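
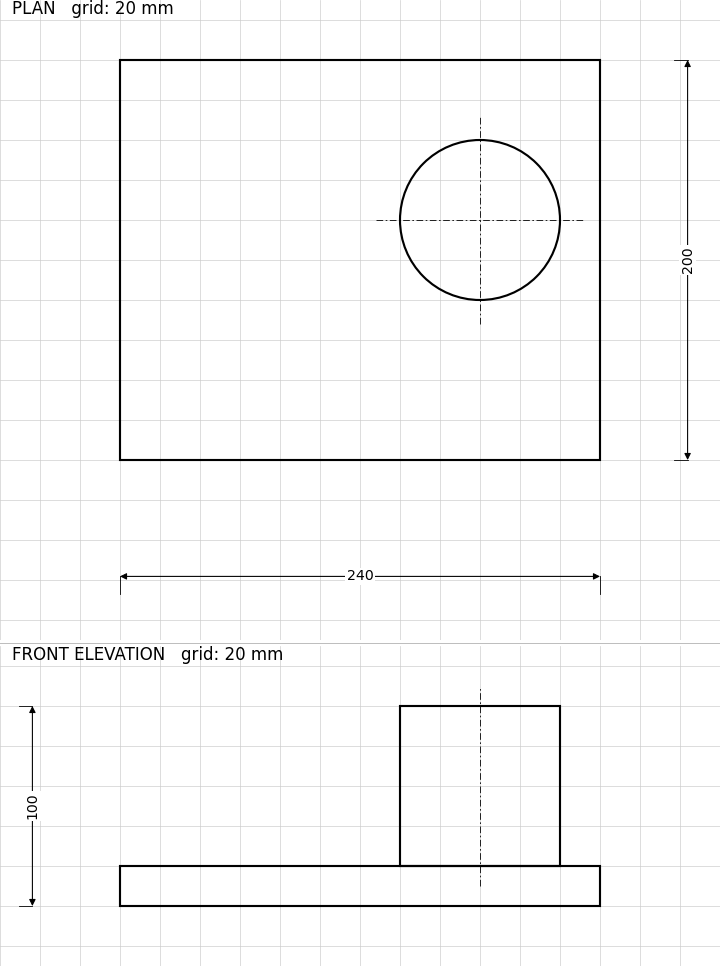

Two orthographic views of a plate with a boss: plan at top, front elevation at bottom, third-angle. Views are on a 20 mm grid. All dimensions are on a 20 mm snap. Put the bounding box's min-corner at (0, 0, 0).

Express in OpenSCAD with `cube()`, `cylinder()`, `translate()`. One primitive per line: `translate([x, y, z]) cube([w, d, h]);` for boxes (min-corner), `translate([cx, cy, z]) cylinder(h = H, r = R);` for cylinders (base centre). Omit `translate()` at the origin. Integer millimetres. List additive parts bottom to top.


cube([240, 200, 20]);
translate([180, 120, 20]) cylinder(h = 80, r = 40);


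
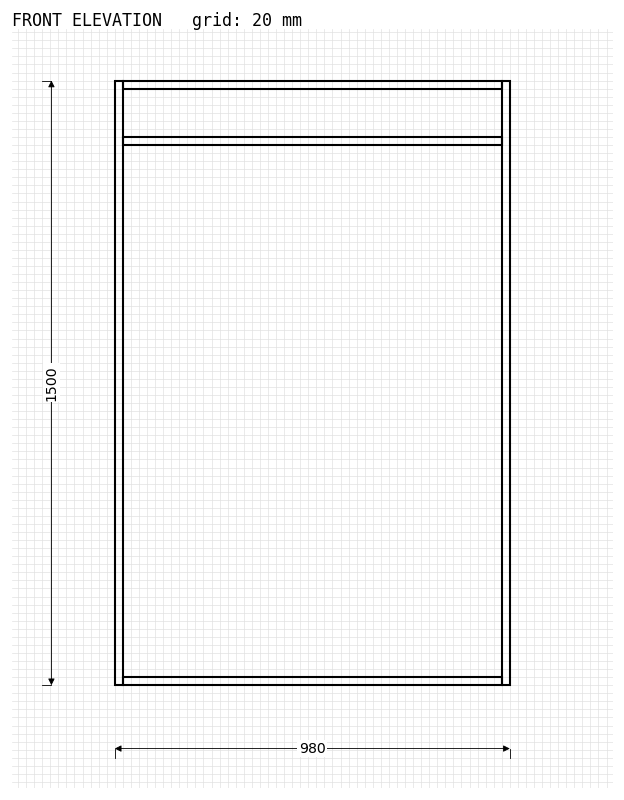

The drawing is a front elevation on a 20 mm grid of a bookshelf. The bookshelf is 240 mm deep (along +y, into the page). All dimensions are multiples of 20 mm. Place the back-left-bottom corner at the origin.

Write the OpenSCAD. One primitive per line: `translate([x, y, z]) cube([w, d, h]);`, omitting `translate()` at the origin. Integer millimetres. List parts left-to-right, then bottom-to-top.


cube([20, 240, 1500]);
translate([20, 0, 0]) cube([940, 240, 20]);
translate([20, 0, 1340]) cube([940, 240, 20]);
translate([20, 0, 1480]) cube([940, 240, 20]);
translate([960, 0, 0]) cube([20, 240, 1500]);


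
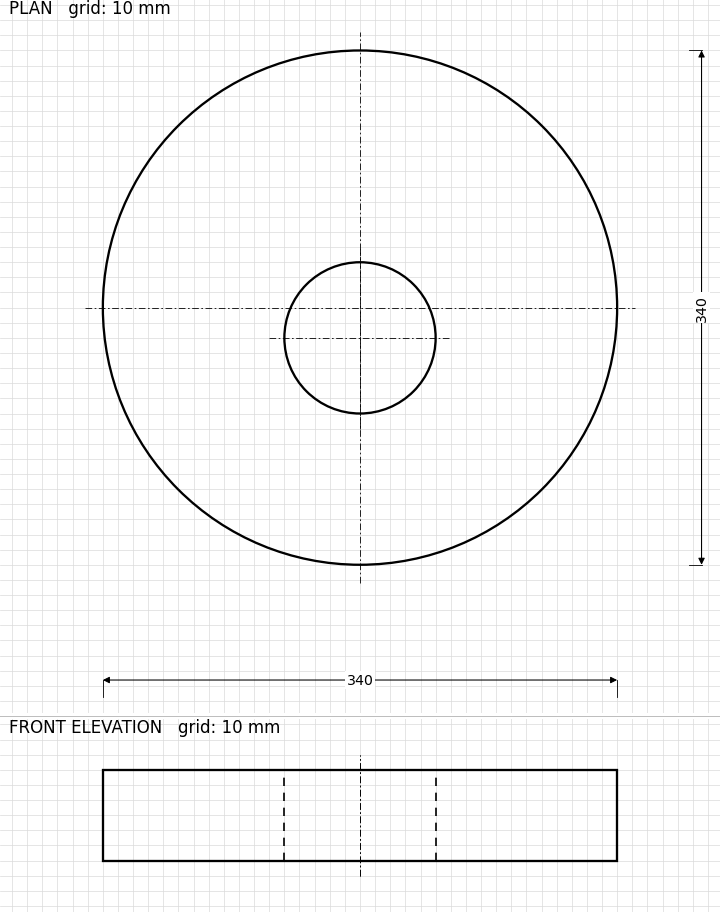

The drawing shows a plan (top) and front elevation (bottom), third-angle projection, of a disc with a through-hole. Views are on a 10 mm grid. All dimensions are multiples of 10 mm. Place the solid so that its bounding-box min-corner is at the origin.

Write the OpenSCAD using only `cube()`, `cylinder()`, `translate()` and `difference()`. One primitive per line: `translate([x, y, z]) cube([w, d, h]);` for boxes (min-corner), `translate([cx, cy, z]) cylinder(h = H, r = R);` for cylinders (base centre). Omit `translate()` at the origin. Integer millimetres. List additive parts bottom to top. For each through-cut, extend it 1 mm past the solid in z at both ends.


difference() {
  translate([170, 170, 0]) cylinder(h = 60, r = 170);
  translate([170, 150, -1]) cylinder(h = 62, r = 50);
}


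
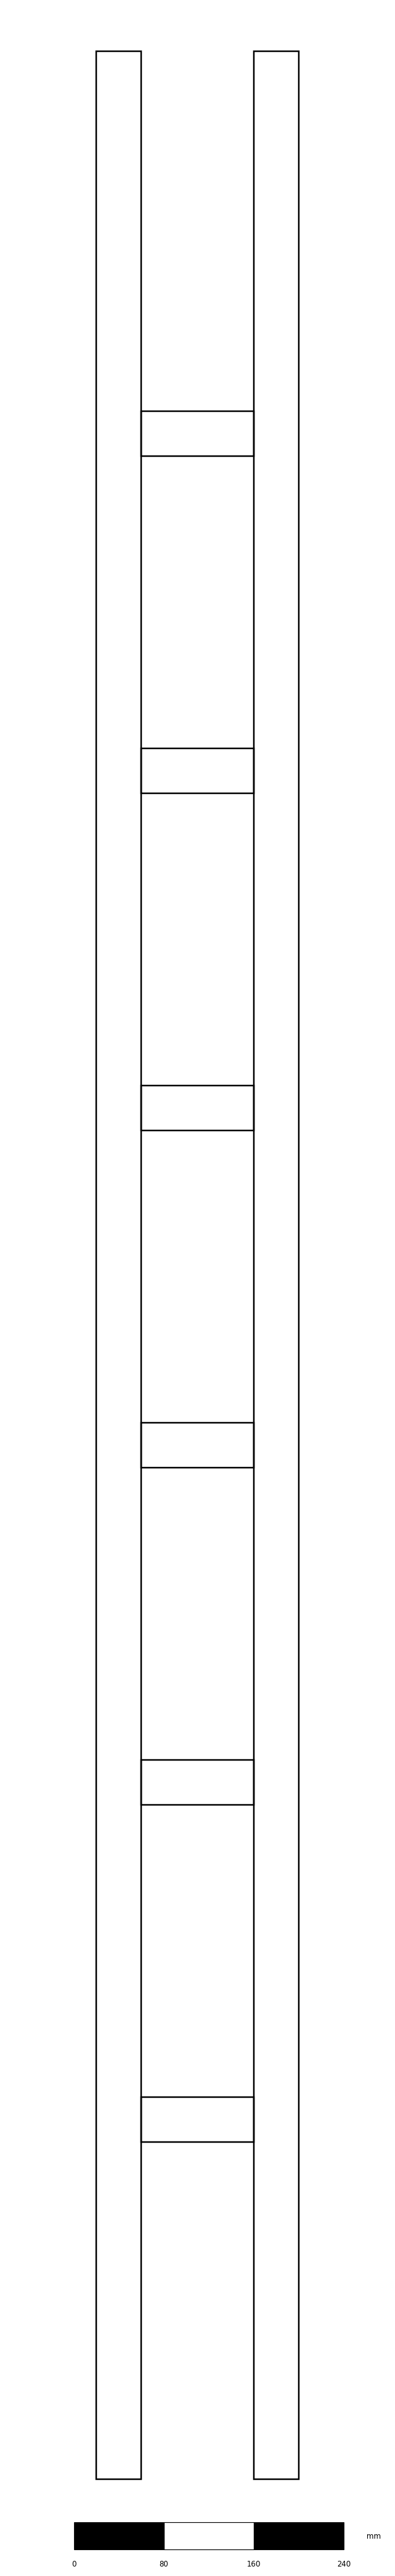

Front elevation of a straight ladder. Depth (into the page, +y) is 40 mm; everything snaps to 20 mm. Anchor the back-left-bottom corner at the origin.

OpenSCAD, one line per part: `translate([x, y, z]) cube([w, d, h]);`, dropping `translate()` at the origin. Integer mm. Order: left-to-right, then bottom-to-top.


cube([40, 40, 2160]);
translate([40, 0, 300]) cube([100, 40, 40]);
translate([40, 0, 600]) cube([100, 40, 40]);
translate([40, 0, 900]) cube([100, 40, 40]);
translate([40, 0, 1200]) cube([100, 40, 40]);
translate([40, 0, 1500]) cube([100, 40, 40]);
translate([40, 0, 1800]) cube([100, 40, 40]);
translate([140, 0, 0]) cube([40, 40, 2160]);


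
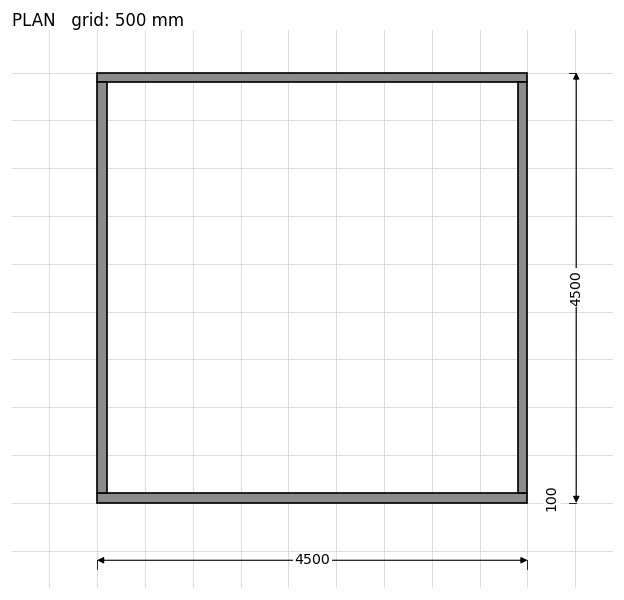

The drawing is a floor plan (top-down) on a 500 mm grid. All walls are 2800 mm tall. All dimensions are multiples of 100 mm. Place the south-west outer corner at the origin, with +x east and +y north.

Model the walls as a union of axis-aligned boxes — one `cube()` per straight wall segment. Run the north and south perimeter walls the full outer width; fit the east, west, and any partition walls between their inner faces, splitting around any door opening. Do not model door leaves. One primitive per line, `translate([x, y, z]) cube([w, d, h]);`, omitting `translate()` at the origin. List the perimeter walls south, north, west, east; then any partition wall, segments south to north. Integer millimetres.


cube([4500, 100, 2800]);
translate([0, 4400, 0]) cube([4500, 100, 2800]);
translate([0, 100, 0]) cube([100, 4300, 2800]);
translate([4400, 100, 0]) cube([100, 4300, 2800]);


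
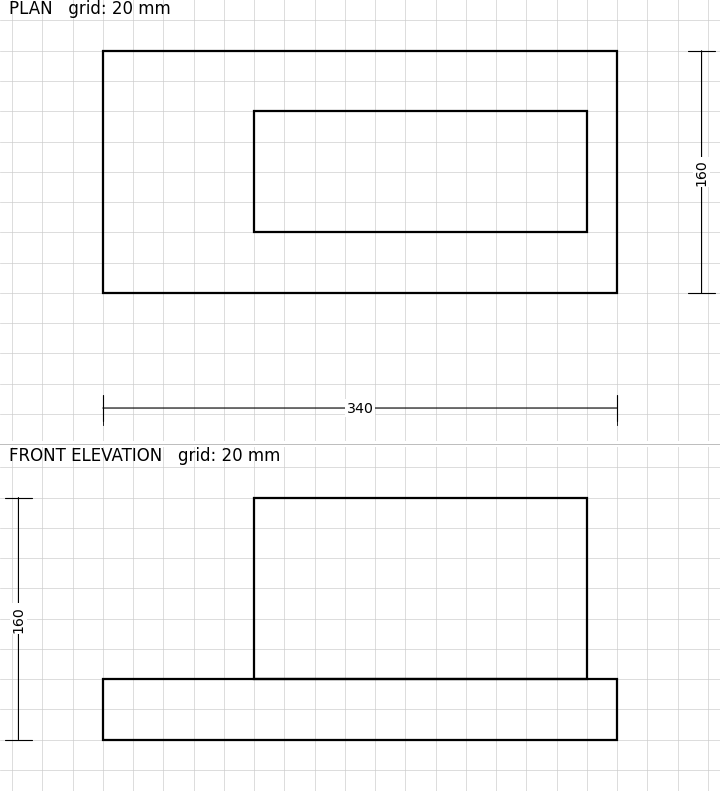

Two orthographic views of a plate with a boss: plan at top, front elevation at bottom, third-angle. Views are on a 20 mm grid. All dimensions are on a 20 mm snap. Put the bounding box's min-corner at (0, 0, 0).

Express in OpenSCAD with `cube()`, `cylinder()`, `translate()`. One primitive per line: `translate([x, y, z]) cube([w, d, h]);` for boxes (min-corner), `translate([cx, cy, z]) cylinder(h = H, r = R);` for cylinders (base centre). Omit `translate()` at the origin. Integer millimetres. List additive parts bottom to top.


cube([340, 160, 40]);
translate([100, 40, 40]) cube([220, 80, 120]);


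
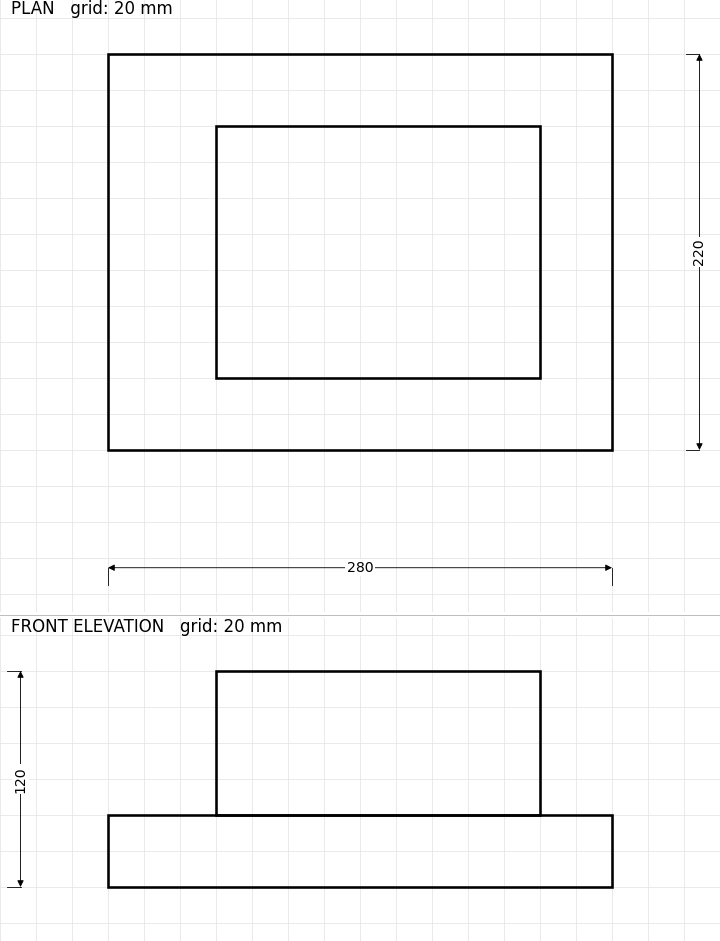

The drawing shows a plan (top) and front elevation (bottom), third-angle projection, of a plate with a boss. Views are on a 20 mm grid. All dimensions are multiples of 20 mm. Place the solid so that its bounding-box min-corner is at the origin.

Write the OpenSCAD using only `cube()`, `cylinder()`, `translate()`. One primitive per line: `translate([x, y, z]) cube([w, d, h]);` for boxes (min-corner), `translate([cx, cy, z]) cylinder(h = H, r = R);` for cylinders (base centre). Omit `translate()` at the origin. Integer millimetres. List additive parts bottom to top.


cube([280, 220, 40]);
translate([60, 40, 40]) cube([180, 140, 80]);


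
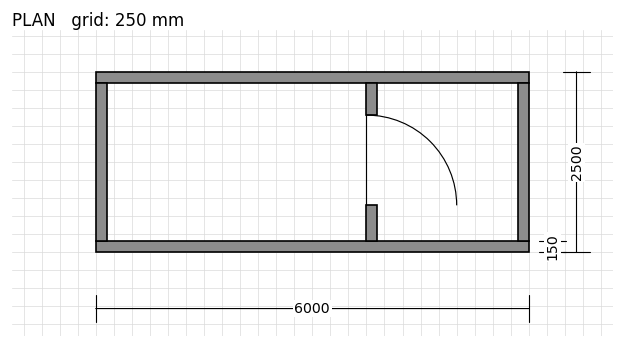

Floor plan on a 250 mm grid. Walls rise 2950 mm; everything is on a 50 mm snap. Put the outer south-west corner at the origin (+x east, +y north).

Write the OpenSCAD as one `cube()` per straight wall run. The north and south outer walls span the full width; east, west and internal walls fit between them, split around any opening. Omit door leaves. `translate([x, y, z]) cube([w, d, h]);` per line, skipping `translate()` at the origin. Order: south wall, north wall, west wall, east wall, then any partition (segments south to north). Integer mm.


cube([6000, 150, 2950]);
translate([0, 2350, 0]) cube([6000, 150, 2950]);
translate([0, 150, 0]) cube([150, 2200, 2950]);
translate([5850, 150, 0]) cube([150, 2200, 2950]);
translate([3750, 150, 0]) cube([150, 500, 2950]);
translate([3750, 1900, 0]) cube([150, 450, 2950]);


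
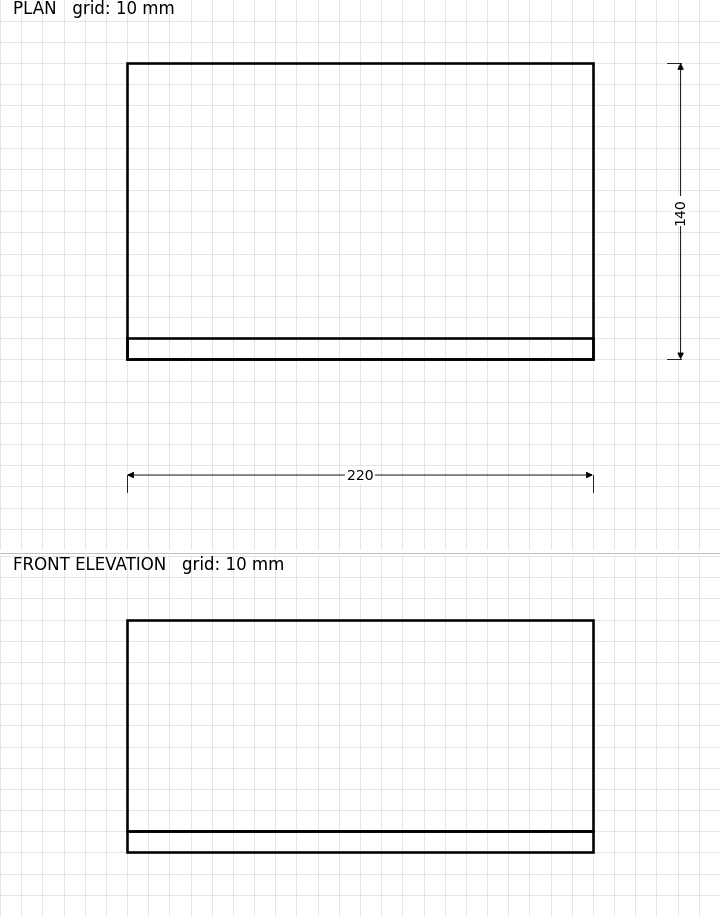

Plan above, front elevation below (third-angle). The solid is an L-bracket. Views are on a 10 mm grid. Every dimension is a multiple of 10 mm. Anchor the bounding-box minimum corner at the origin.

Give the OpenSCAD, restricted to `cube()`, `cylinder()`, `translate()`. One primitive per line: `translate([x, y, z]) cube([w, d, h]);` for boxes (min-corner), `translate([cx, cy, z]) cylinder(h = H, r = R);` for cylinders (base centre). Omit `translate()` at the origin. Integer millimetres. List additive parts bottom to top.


cube([220, 140, 10]);
translate([0, 0, 10]) cube([220, 10, 100]);


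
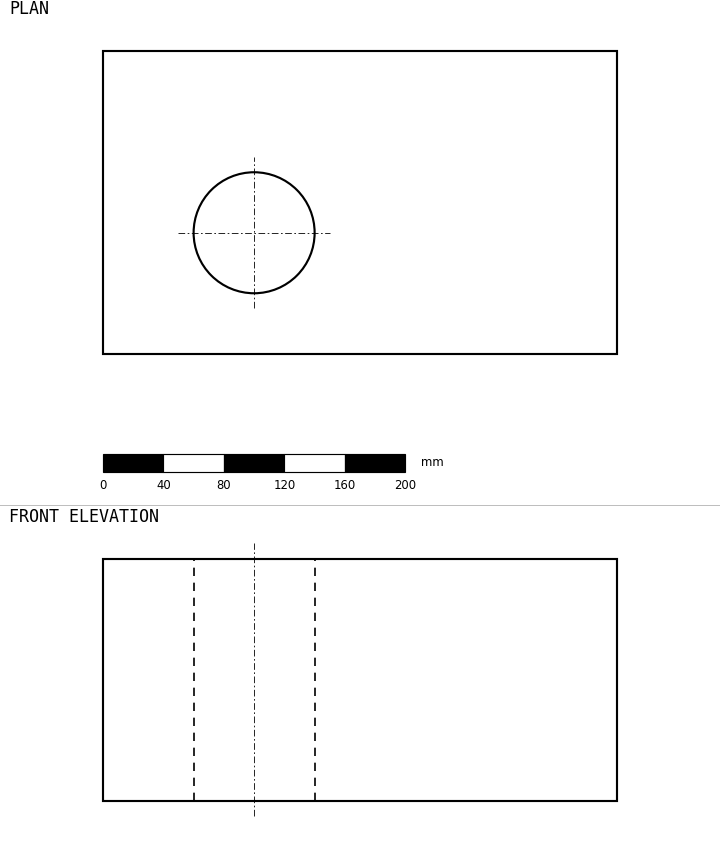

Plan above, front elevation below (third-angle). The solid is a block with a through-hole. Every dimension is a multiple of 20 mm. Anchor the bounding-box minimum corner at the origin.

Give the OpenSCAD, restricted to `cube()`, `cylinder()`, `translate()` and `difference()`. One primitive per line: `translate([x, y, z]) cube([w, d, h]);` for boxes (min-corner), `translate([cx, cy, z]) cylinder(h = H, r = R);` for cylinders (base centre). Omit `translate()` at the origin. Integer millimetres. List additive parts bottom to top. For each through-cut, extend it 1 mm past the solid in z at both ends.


difference() {
  cube([340, 200, 160]);
  translate([100, 80, -1]) cylinder(h = 162, r = 40);
}


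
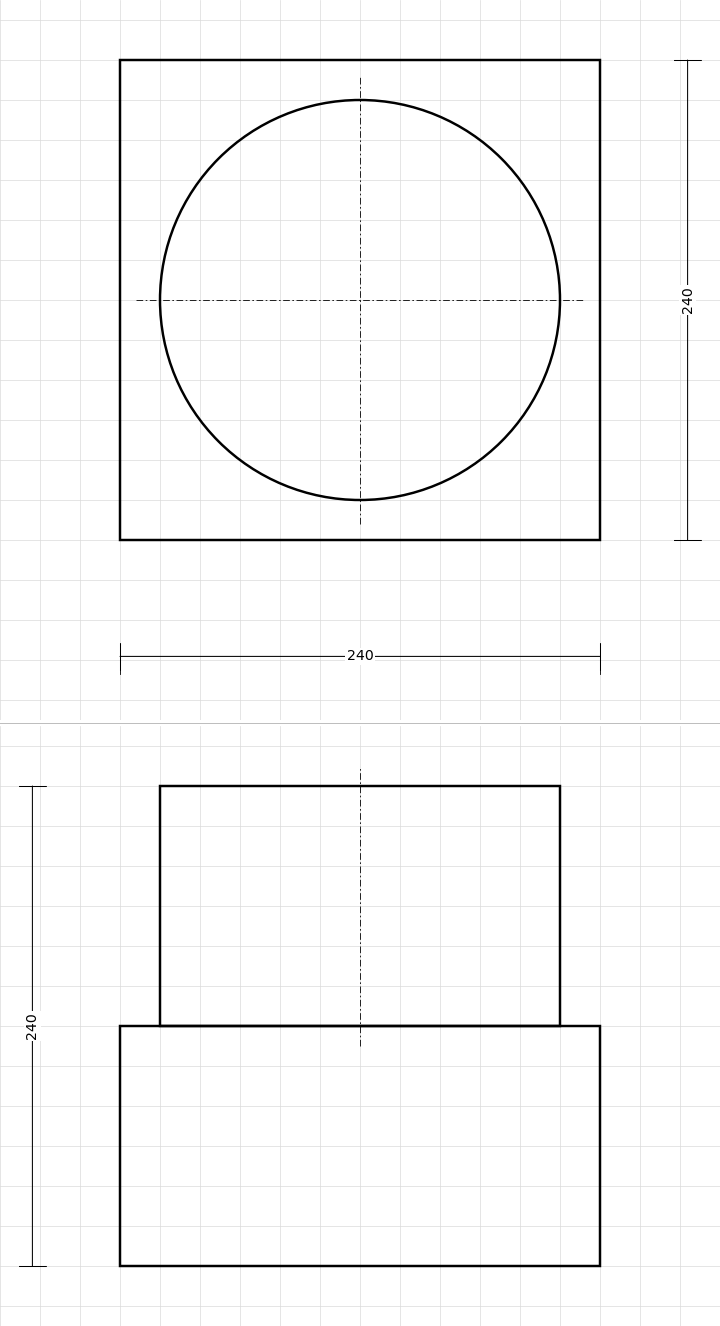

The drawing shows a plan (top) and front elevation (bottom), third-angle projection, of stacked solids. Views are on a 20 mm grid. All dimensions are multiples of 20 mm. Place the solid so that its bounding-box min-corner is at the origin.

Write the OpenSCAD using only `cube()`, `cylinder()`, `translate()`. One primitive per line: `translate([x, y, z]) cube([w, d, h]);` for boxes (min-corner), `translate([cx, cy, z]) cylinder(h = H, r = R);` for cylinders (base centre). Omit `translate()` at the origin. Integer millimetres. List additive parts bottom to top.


cube([240, 240, 120]);
translate([120, 120, 120]) cylinder(h = 120, r = 100);


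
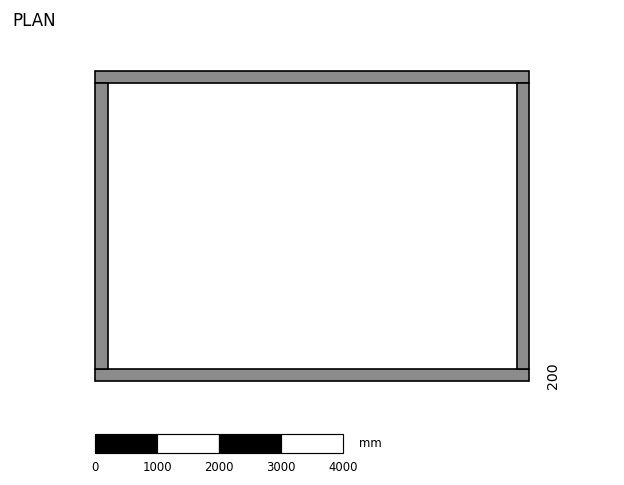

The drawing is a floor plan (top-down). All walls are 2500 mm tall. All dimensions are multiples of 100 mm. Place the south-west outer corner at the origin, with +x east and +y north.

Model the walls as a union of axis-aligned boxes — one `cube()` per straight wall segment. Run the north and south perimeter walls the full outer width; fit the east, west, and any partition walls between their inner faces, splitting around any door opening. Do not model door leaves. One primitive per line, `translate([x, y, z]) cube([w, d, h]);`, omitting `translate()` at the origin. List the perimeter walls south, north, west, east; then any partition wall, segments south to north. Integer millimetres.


cube([7000, 200, 2500]);
translate([0, 4800, 0]) cube([7000, 200, 2500]);
translate([0, 200, 0]) cube([200, 4600, 2500]);
translate([6800, 200, 0]) cube([200, 4600, 2500]);


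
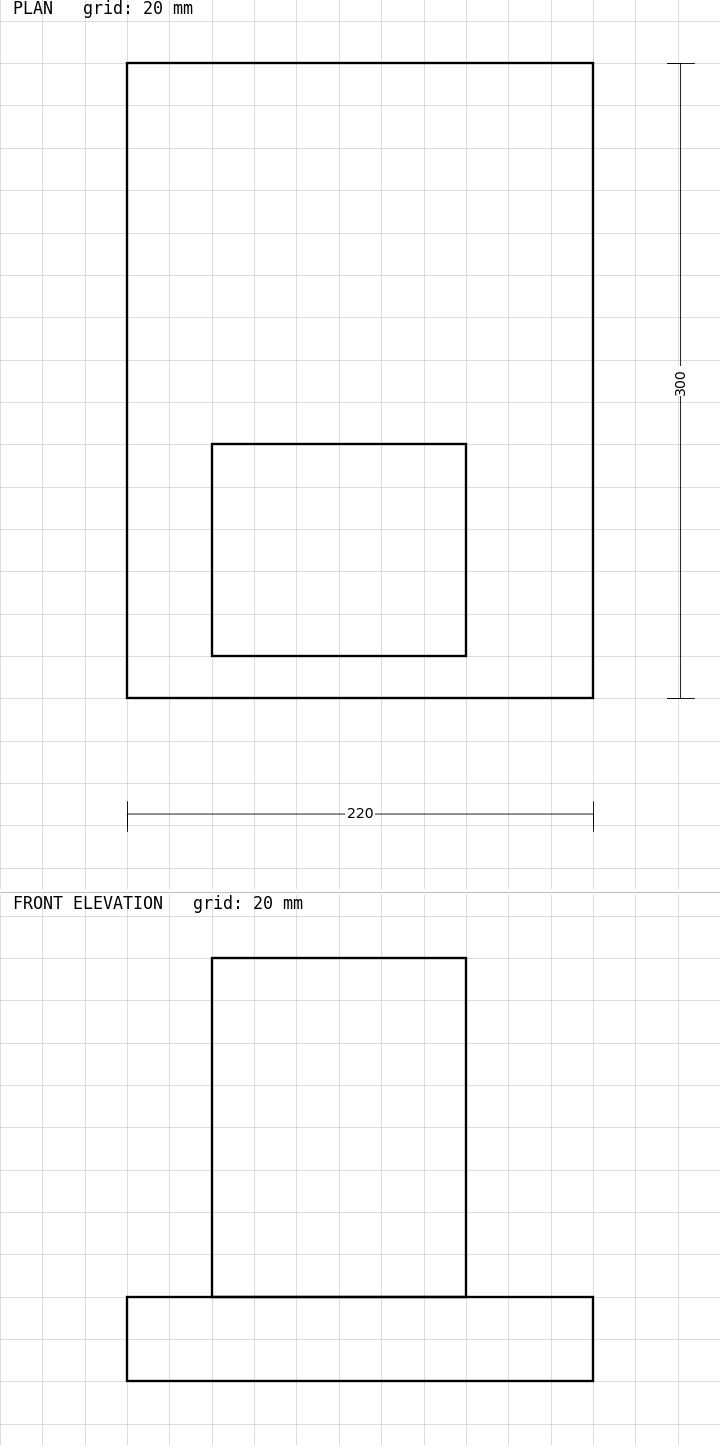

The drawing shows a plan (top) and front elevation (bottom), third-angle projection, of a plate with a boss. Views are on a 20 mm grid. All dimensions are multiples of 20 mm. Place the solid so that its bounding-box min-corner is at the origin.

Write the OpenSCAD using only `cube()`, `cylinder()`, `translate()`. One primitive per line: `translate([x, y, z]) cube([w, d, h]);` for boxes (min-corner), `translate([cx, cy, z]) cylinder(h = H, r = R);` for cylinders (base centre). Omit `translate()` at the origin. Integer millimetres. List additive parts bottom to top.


cube([220, 300, 40]);
translate([40, 20, 40]) cube([120, 100, 160]);


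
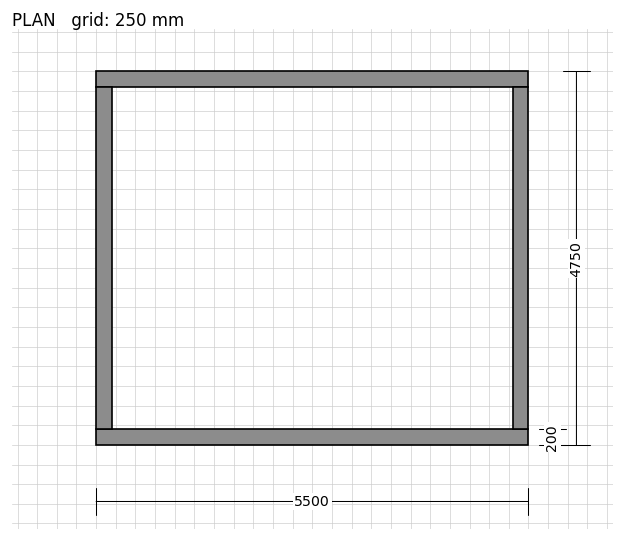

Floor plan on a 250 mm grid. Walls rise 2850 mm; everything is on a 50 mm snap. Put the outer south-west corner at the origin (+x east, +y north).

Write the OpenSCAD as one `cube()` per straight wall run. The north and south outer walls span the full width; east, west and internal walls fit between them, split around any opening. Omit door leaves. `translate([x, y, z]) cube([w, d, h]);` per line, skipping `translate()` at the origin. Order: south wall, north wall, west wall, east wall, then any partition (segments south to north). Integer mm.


cube([5500, 200, 2850]);
translate([0, 4550, 0]) cube([5500, 200, 2850]);
translate([0, 200, 0]) cube([200, 4350, 2850]);
translate([5300, 200, 0]) cube([200, 4350, 2850]);


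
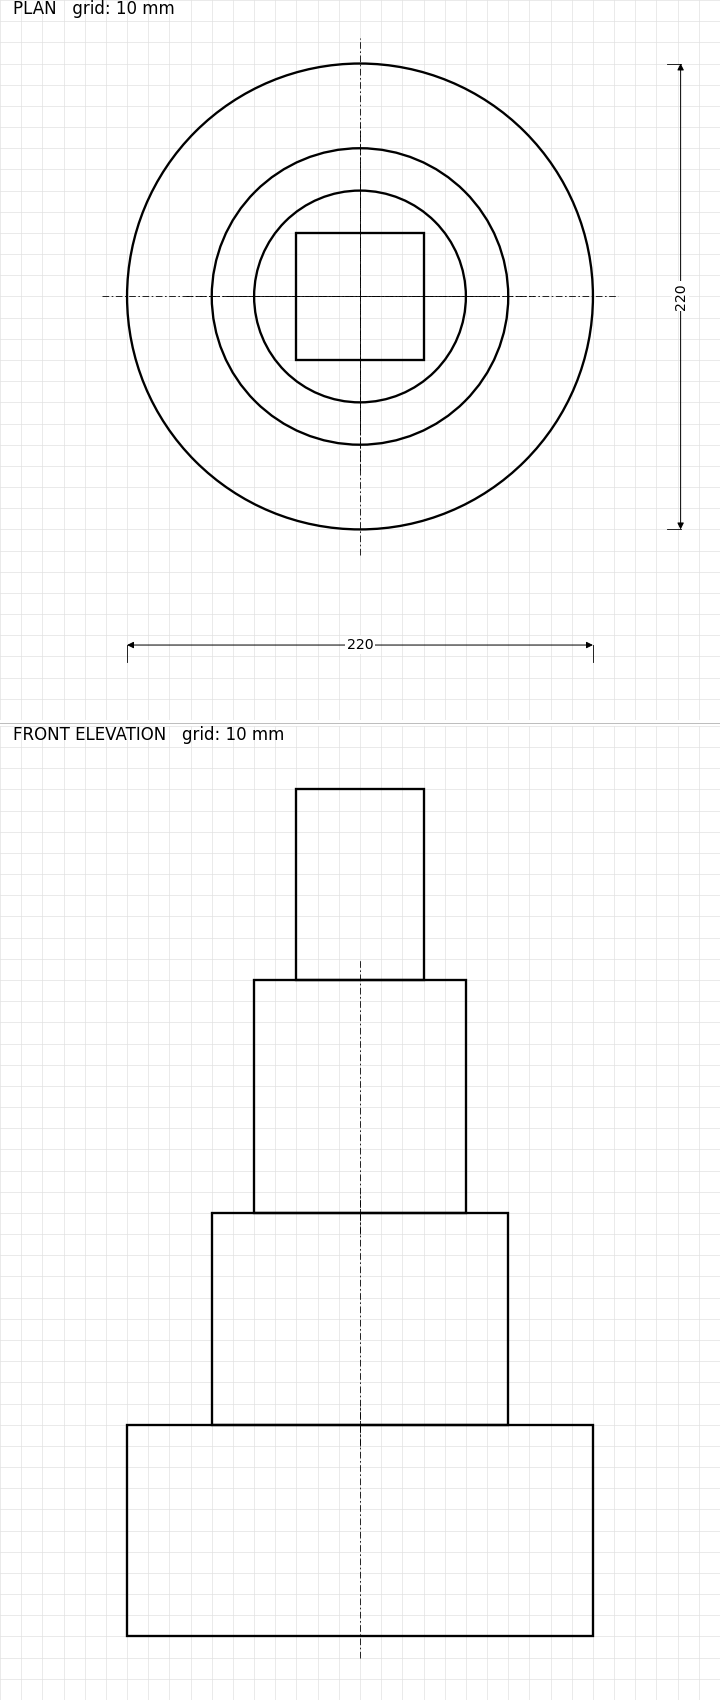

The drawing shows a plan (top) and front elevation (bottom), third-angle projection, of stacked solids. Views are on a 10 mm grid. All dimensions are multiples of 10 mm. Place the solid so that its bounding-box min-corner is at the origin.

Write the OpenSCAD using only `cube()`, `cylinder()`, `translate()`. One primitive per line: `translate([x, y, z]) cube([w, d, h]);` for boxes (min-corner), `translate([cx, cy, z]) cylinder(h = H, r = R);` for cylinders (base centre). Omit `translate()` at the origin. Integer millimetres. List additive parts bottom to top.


translate([110, 110, 0]) cylinder(h = 100, r = 110);
translate([110, 110, 100]) cylinder(h = 100, r = 70);
translate([110, 110, 200]) cylinder(h = 110, r = 50);
translate([80, 80, 310]) cube([60, 60, 90]);


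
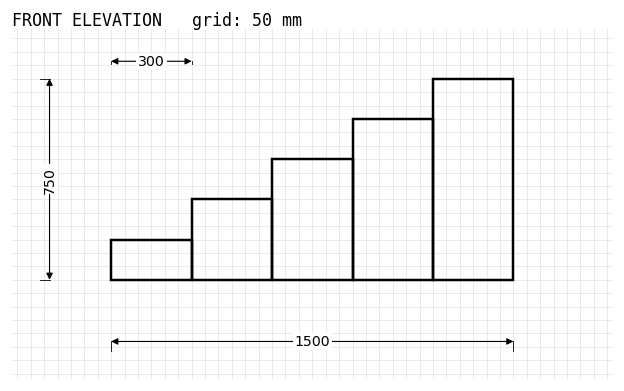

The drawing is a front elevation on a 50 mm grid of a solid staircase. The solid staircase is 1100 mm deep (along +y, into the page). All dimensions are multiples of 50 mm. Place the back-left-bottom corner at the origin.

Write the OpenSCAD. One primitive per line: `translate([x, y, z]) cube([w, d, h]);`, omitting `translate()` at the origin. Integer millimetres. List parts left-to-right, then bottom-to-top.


cube([300, 1100, 150]);
translate([300, 0, 0]) cube([300, 1100, 300]);
translate([600, 0, 0]) cube([300, 1100, 450]);
translate([900, 0, 0]) cube([300, 1100, 600]);
translate([1200, 0, 0]) cube([300, 1100, 750]);


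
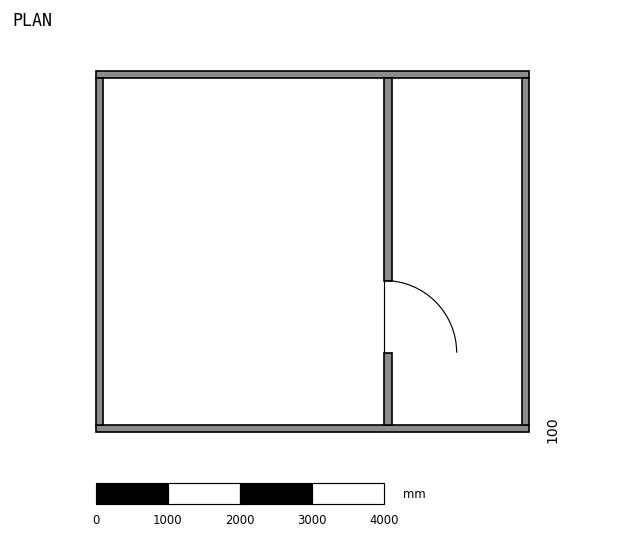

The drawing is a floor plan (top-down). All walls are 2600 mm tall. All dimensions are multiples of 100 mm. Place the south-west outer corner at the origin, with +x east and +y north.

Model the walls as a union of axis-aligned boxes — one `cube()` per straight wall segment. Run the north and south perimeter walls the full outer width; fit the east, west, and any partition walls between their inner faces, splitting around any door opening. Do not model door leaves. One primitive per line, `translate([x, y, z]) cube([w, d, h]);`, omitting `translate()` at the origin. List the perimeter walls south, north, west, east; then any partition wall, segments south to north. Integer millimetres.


cube([6000, 100, 2600]);
translate([0, 4900, 0]) cube([6000, 100, 2600]);
translate([0, 100, 0]) cube([100, 4800, 2600]);
translate([5900, 100, 0]) cube([100, 4800, 2600]);
translate([4000, 100, 0]) cube([100, 1000, 2600]);
translate([4000, 2100, 0]) cube([100, 2800, 2600]);


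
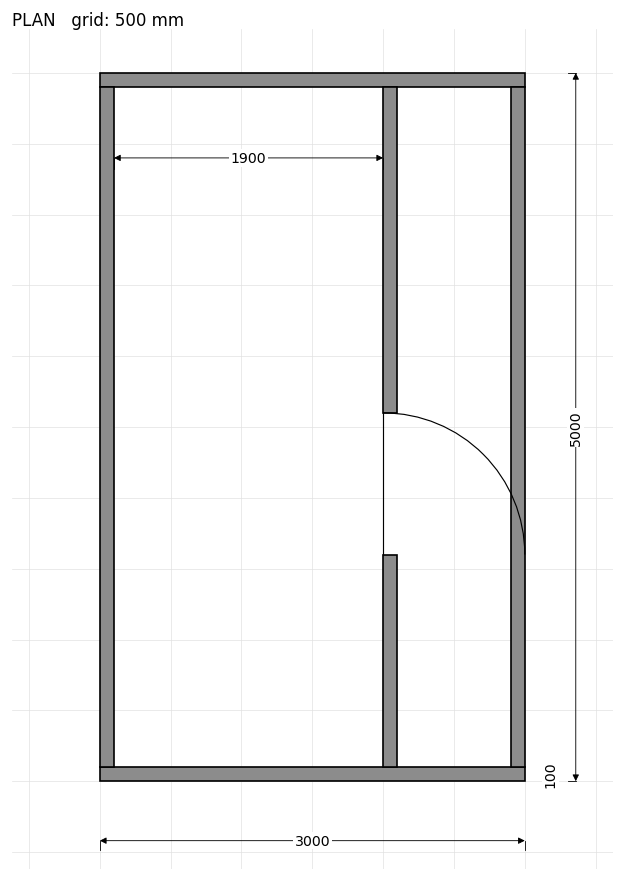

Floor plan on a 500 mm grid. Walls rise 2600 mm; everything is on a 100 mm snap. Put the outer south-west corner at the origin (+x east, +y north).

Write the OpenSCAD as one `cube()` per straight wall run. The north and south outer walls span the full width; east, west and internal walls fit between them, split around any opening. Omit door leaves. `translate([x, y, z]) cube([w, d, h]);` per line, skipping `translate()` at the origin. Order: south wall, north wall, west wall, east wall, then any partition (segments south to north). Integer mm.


cube([3000, 100, 2600]);
translate([0, 4900, 0]) cube([3000, 100, 2600]);
translate([0, 100, 0]) cube([100, 4800, 2600]);
translate([2900, 100, 0]) cube([100, 4800, 2600]);
translate([2000, 100, 0]) cube([100, 1500, 2600]);
translate([2000, 2600, 0]) cube([100, 2300, 2600]);


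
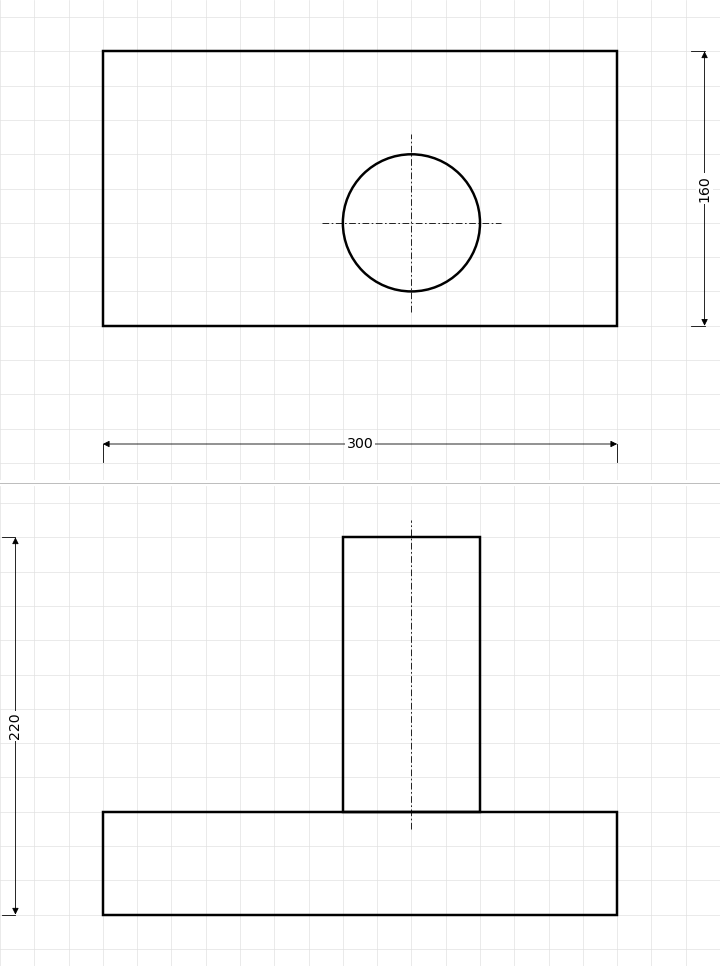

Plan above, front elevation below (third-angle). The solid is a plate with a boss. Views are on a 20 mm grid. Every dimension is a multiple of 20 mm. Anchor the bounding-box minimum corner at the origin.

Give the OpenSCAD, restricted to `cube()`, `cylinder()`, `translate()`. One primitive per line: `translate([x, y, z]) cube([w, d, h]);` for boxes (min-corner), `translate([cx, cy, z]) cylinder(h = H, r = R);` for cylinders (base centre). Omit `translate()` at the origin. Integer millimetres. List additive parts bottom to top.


cube([300, 160, 60]);
translate([180, 60, 60]) cylinder(h = 160, r = 40);


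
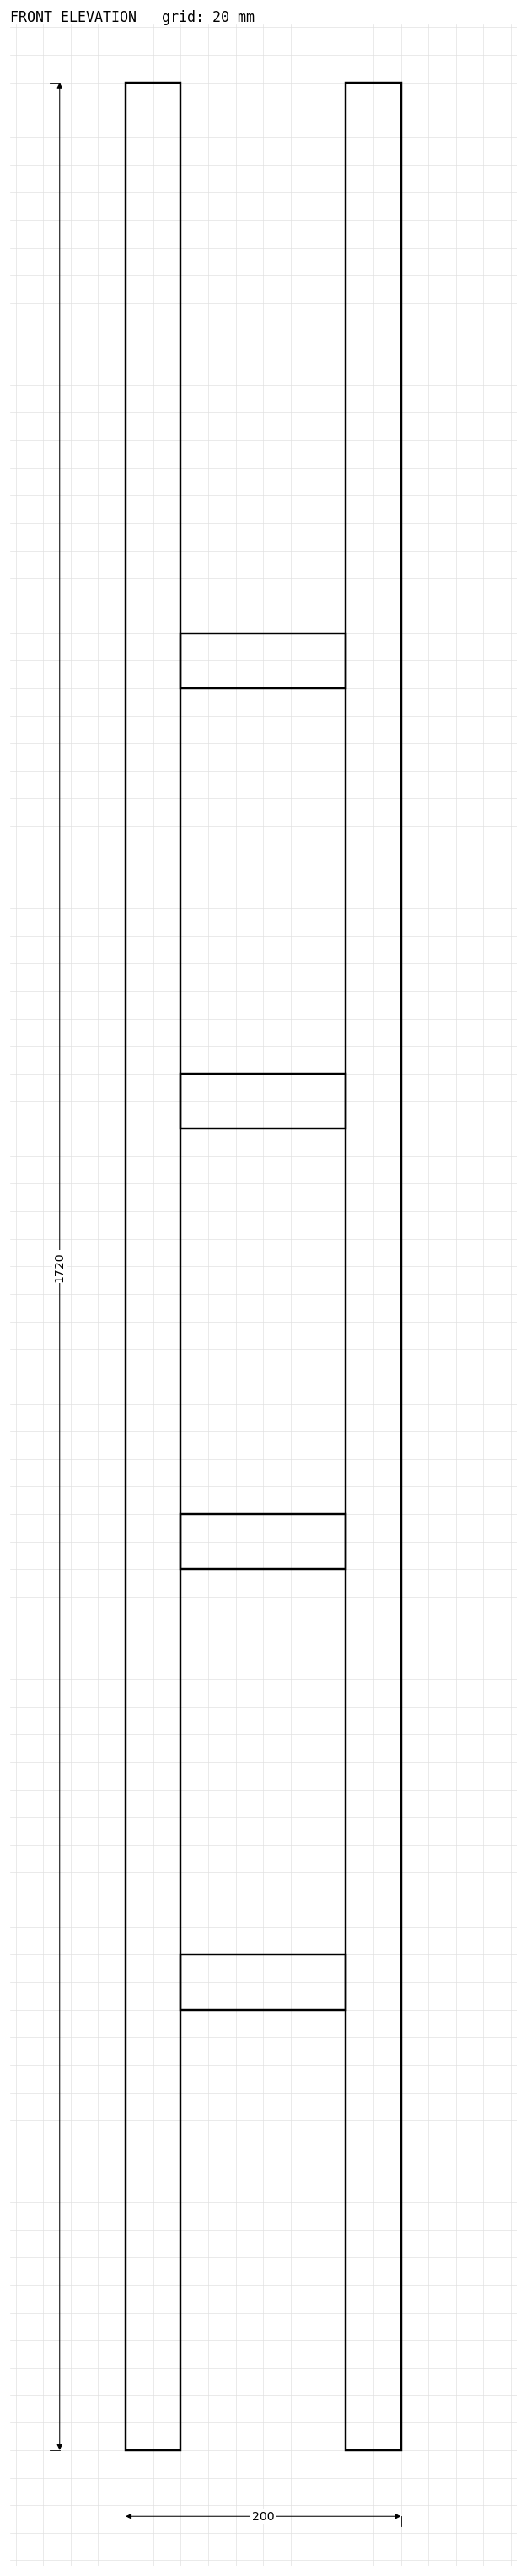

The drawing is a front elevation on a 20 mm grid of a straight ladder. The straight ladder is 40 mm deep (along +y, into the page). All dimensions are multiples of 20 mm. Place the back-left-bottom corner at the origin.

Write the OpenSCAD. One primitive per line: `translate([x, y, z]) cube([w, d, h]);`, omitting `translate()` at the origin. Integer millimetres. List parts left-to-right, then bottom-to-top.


cube([40, 40, 1720]);
translate([40, 0, 320]) cube([120, 40, 40]);
translate([40, 0, 640]) cube([120, 40, 40]);
translate([40, 0, 960]) cube([120, 40, 40]);
translate([40, 0, 1280]) cube([120, 40, 40]);
translate([160, 0, 0]) cube([40, 40, 1720]);


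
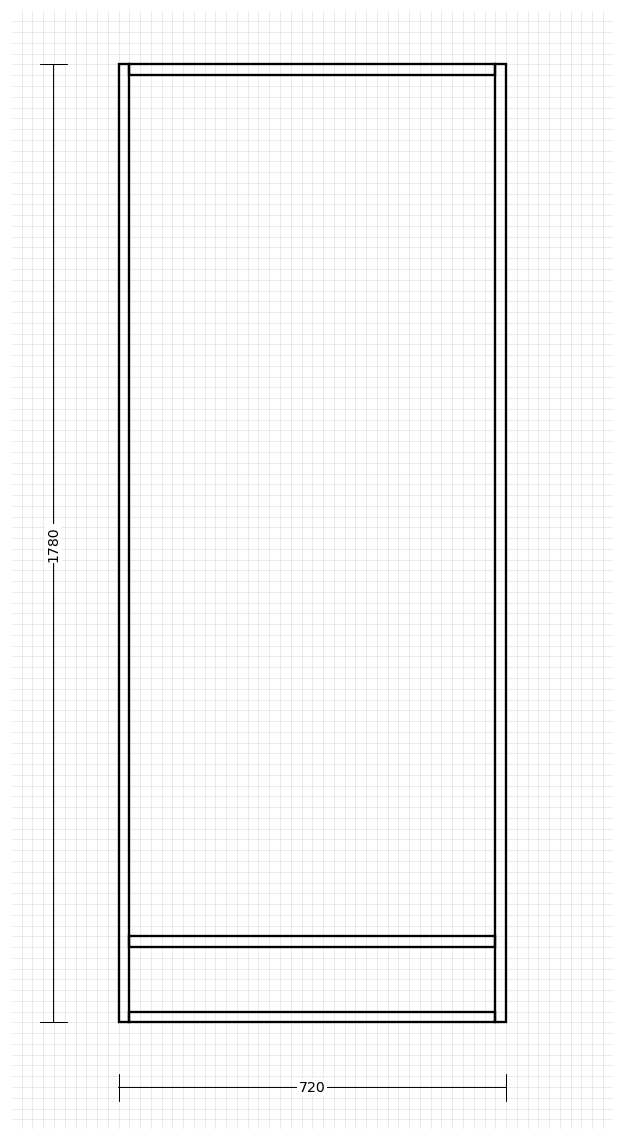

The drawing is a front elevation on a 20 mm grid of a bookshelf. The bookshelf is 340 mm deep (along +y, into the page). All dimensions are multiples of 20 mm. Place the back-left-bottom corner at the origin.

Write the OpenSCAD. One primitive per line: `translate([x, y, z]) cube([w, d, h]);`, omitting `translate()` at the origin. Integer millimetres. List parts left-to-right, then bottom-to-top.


cube([20, 340, 1780]);
translate([20, 0, 0]) cube([680, 340, 20]);
translate([20, 0, 140]) cube([680, 340, 20]);
translate([20, 0, 1760]) cube([680, 340, 20]);
translate([700, 0, 0]) cube([20, 340, 1780]);


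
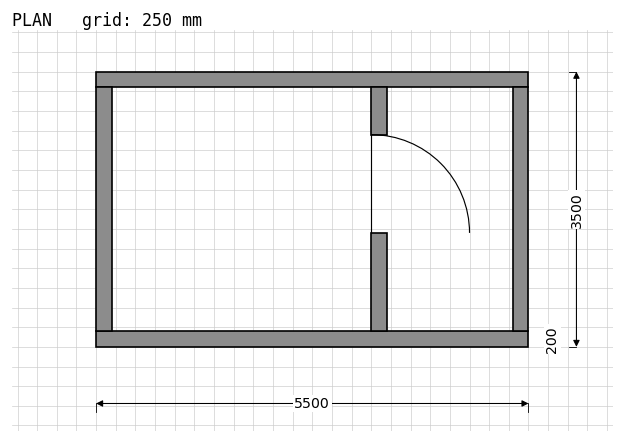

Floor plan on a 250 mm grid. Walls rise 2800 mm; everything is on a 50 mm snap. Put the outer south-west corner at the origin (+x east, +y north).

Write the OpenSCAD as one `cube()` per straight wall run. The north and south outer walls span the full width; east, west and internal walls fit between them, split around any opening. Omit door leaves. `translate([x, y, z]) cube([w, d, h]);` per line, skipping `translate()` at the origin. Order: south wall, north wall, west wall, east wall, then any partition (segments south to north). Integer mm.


cube([5500, 200, 2800]);
translate([0, 3300, 0]) cube([5500, 200, 2800]);
translate([0, 200, 0]) cube([200, 3100, 2800]);
translate([5300, 200, 0]) cube([200, 3100, 2800]);
translate([3500, 200, 0]) cube([200, 1250, 2800]);
translate([3500, 2700, 0]) cube([200, 600, 2800]);


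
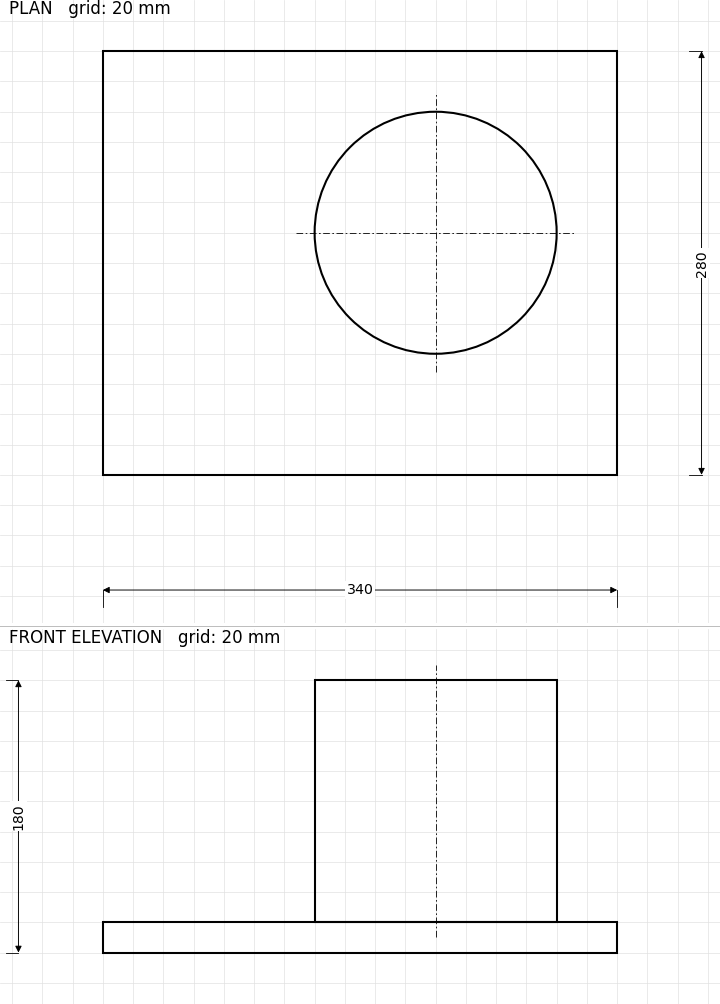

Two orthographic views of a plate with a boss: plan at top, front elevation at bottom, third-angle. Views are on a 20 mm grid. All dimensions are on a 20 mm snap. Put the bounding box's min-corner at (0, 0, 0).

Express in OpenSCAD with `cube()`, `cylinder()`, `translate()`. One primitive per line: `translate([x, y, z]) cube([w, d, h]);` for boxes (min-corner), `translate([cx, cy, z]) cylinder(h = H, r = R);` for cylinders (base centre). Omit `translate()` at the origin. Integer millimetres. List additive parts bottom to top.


cube([340, 280, 20]);
translate([220, 160, 20]) cylinder(h = 160, r = 80);


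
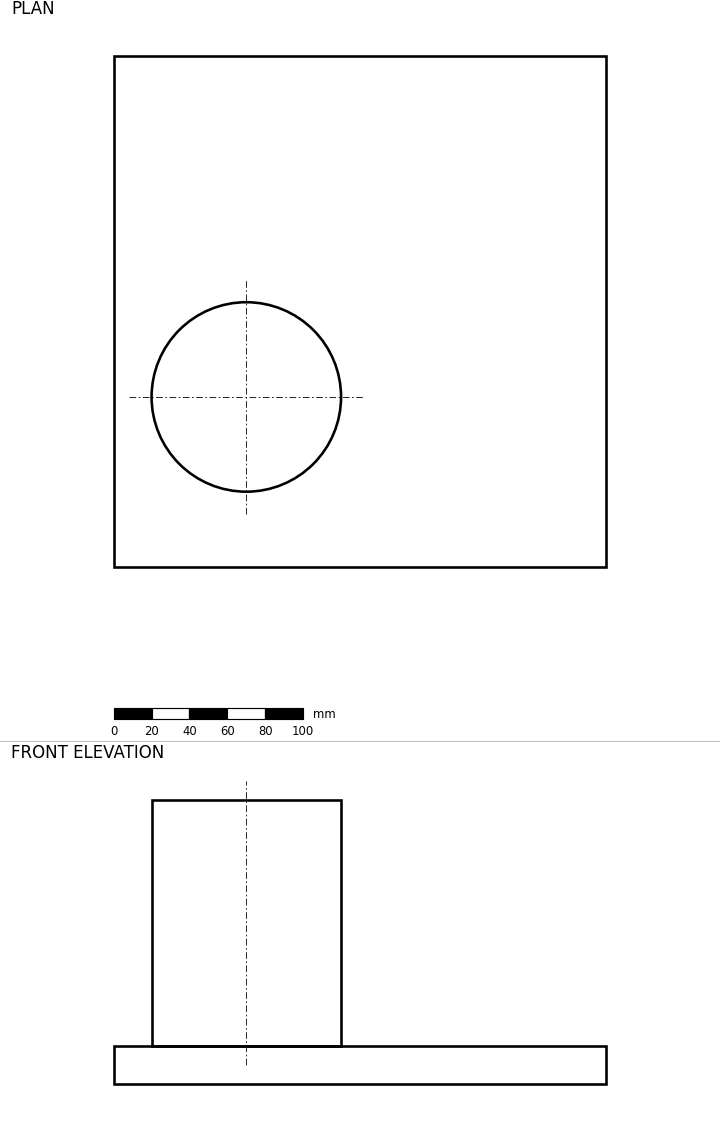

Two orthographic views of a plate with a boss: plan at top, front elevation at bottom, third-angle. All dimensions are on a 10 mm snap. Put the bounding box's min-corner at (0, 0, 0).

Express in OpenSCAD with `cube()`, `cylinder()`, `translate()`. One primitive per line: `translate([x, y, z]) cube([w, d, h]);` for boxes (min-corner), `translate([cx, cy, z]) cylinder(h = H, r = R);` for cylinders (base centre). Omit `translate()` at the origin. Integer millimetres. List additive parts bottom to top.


cube([260, 270, 20]);
translate([70, 90, 20]) cylinder(h = 130, r = 50);


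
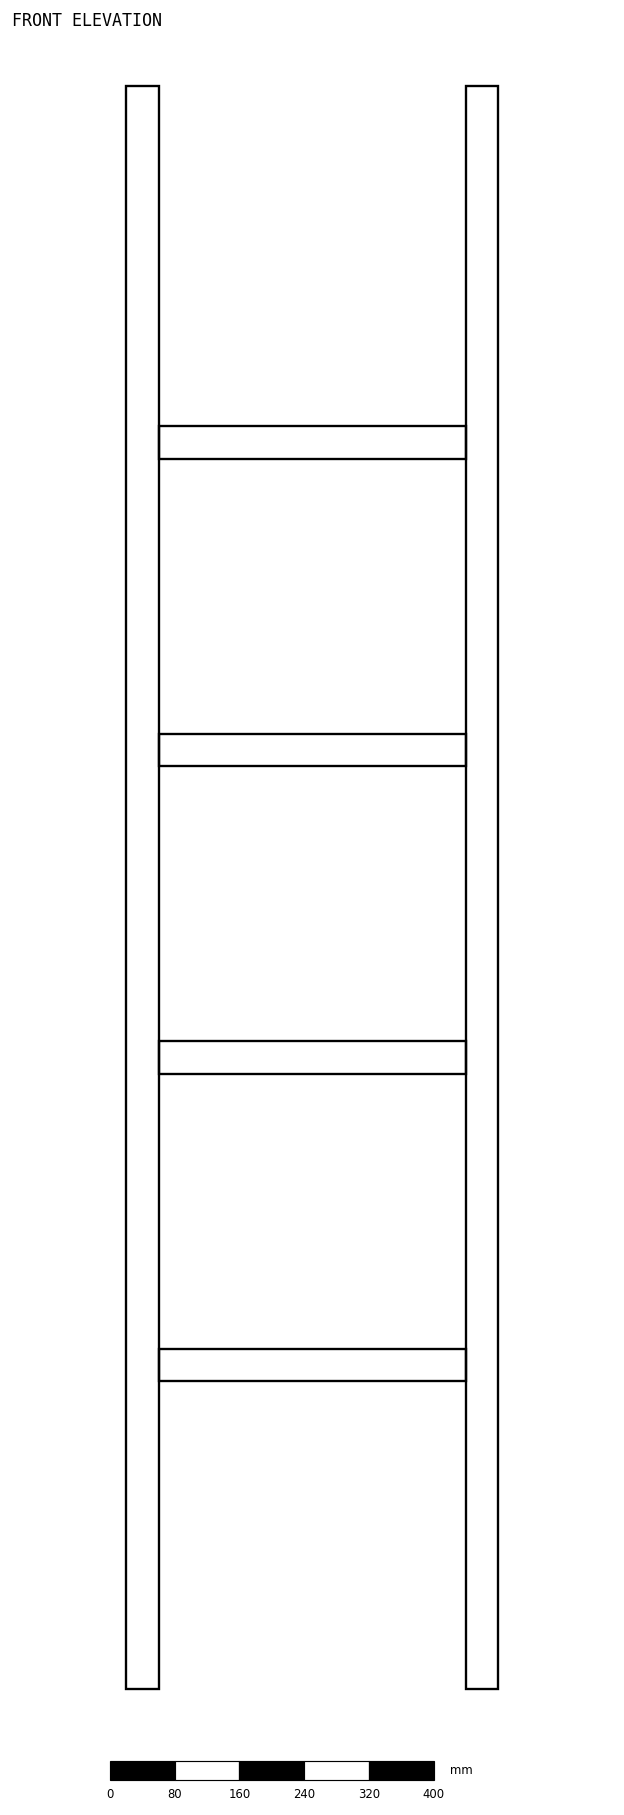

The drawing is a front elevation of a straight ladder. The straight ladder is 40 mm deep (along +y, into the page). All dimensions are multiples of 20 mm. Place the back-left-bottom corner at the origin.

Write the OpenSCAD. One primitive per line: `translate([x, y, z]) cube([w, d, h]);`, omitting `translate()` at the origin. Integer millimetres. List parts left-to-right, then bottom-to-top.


cube([40, 40, 1980]);
translate([40, 0, 380]) cube([380, 40, 40]);
translate([40, 0, 760]) cube([380, 40, 40]);
translate([40, 0, 1140]) cube([380, 40, 40]);
translate([40, 0, 1520]) cube([380, 40, 40]);
translate([420, 0, 0]) cube([40, 40, 1980]);


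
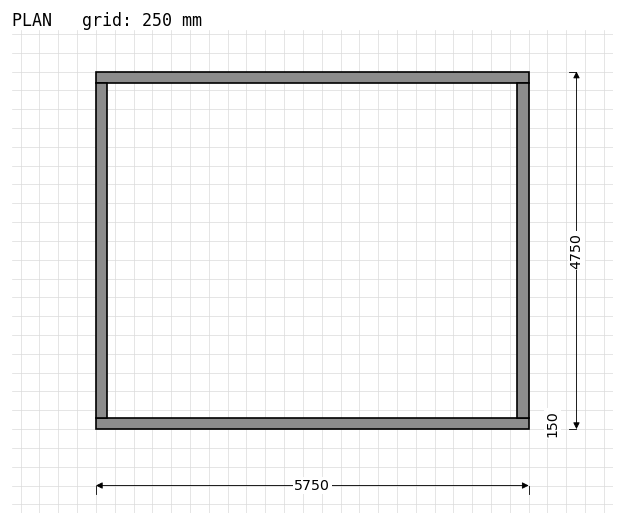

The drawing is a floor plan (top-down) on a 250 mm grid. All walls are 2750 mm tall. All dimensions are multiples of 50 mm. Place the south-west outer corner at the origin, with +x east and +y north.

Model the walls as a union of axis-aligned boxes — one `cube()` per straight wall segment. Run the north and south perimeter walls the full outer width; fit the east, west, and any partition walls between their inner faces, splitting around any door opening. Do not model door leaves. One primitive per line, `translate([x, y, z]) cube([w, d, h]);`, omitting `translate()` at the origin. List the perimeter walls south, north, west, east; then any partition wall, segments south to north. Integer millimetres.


cube([5750, 150, 2750]);
translate([0, 4600, 0]) cube([5750, 150, 2750]);
translate([0, 150, 0]) cube([150, 4450, 2750]);
translate([5600, 150, 0]) cube([150, 4450, 2750]);


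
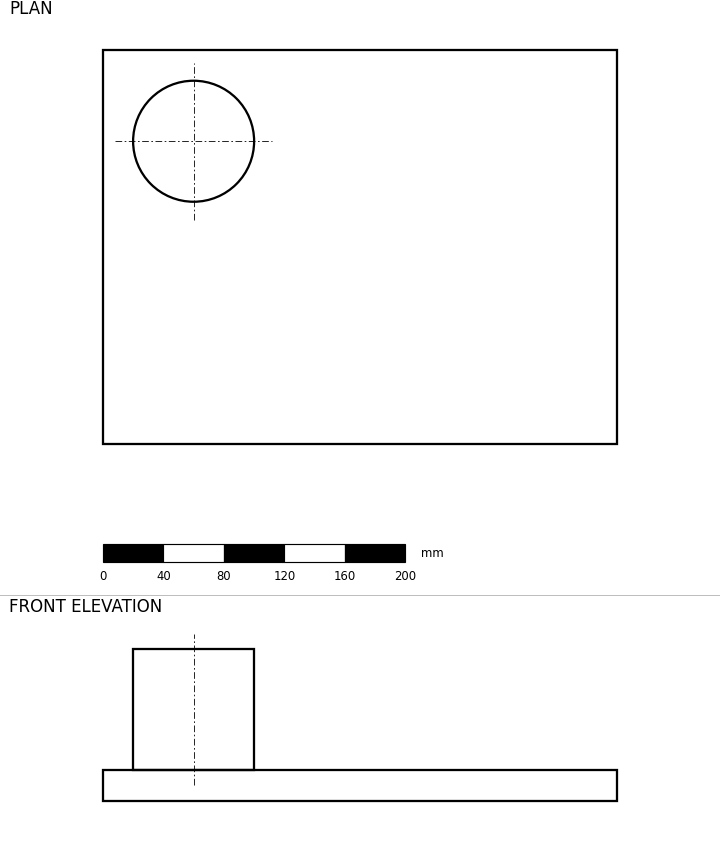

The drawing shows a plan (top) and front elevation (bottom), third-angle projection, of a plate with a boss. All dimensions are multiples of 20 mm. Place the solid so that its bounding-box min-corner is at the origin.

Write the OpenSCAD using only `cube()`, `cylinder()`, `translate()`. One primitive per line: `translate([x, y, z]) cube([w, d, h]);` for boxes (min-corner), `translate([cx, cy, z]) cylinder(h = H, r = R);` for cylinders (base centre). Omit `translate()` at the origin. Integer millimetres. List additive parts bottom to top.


cube([340, 260, 20]);
translate([60, 200, 20]) cylinder(h = 80, r = 40);


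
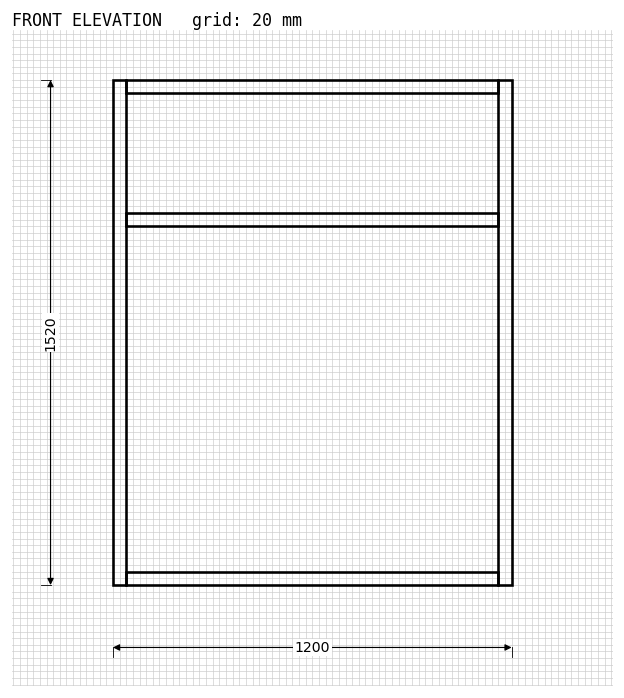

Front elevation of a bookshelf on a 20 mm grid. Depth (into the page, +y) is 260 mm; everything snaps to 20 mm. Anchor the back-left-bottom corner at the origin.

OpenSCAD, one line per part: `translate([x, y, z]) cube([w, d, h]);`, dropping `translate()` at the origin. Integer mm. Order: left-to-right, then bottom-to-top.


cube([40, 260, 1520]);
translate([40, 0, 0]) cube([1120, 260, 40]);
translate([40, 0, 1080]) cube([1120, 260, 40]);
translate([40, 0, 1480]) cube([1120, 260, 40]);
translate([1160, 0, 0]) cube([40, 260, 1520]);


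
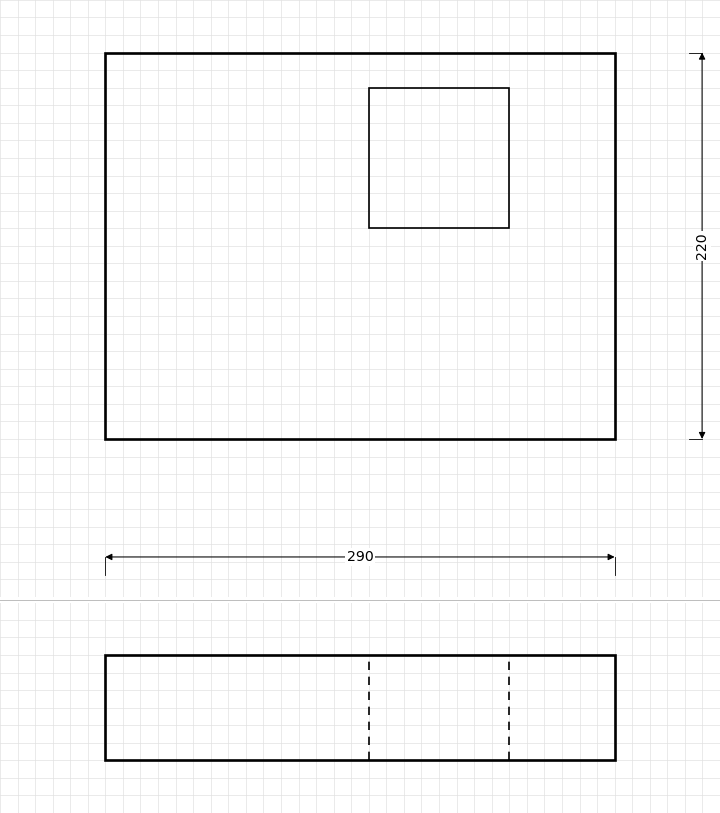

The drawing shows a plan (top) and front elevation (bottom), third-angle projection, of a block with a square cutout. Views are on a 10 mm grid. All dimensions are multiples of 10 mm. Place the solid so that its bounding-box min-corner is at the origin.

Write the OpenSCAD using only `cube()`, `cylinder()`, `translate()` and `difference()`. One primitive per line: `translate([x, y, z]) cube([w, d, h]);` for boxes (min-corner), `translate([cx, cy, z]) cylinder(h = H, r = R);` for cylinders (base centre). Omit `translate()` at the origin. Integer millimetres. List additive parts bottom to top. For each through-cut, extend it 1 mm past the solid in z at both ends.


difference() {
  cube([290, 220, 60]);
  translate([150, 120, -1]) cube([80, 80, 62]);
}


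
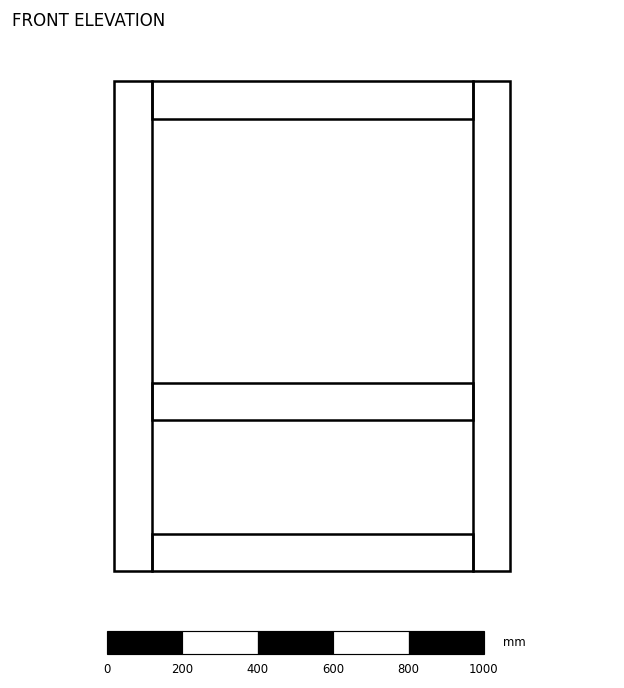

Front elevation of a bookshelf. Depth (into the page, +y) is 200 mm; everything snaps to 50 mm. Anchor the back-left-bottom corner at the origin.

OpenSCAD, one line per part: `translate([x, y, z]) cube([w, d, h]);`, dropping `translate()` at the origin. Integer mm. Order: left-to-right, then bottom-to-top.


cube([100, 200, 1300]);
translate([100, 0, 0]) cube([850, 200, 100]);
translate([100, 0, 400]) cube([850, 200, 100]);
translate([100, 0, 1200]) cube([850, 200, 100]);
translate([950, 0, 0]) cube([100, 200, 1300]);


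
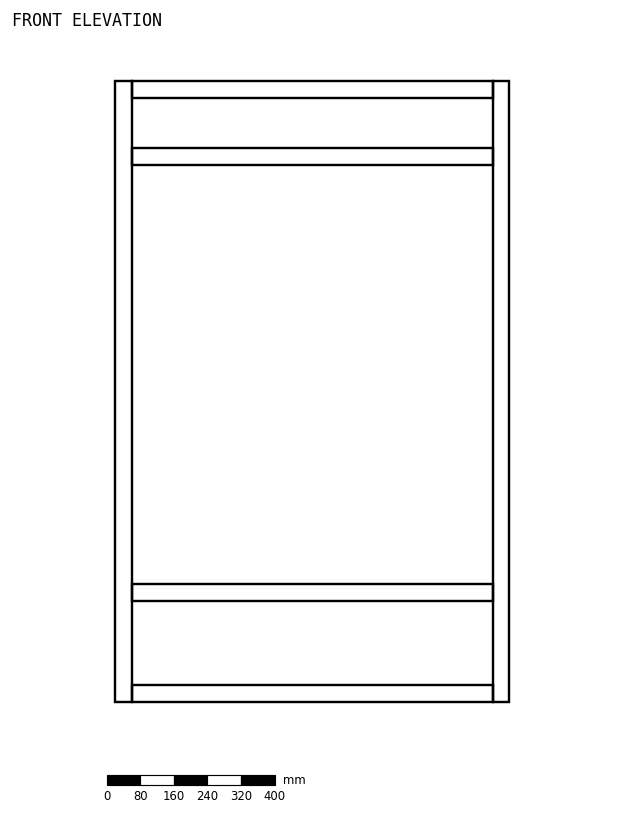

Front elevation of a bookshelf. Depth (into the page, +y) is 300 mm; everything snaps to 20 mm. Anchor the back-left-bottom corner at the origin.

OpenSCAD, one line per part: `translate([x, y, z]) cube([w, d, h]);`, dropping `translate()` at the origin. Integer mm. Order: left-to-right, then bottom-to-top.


cube([40, 300, 1480]);
translate([40, 0, 0]) cube([860, 300, 40]);
translate([40, 0, 240]) cube([860, 300, 40]);
translate([40, 0, 1280]) cube([860, 300, 40]);
translate([40, 0, 1440]) cube([860, 300, 40]);
translate([900, 0, 0]) cube([40, 300, 1480]);


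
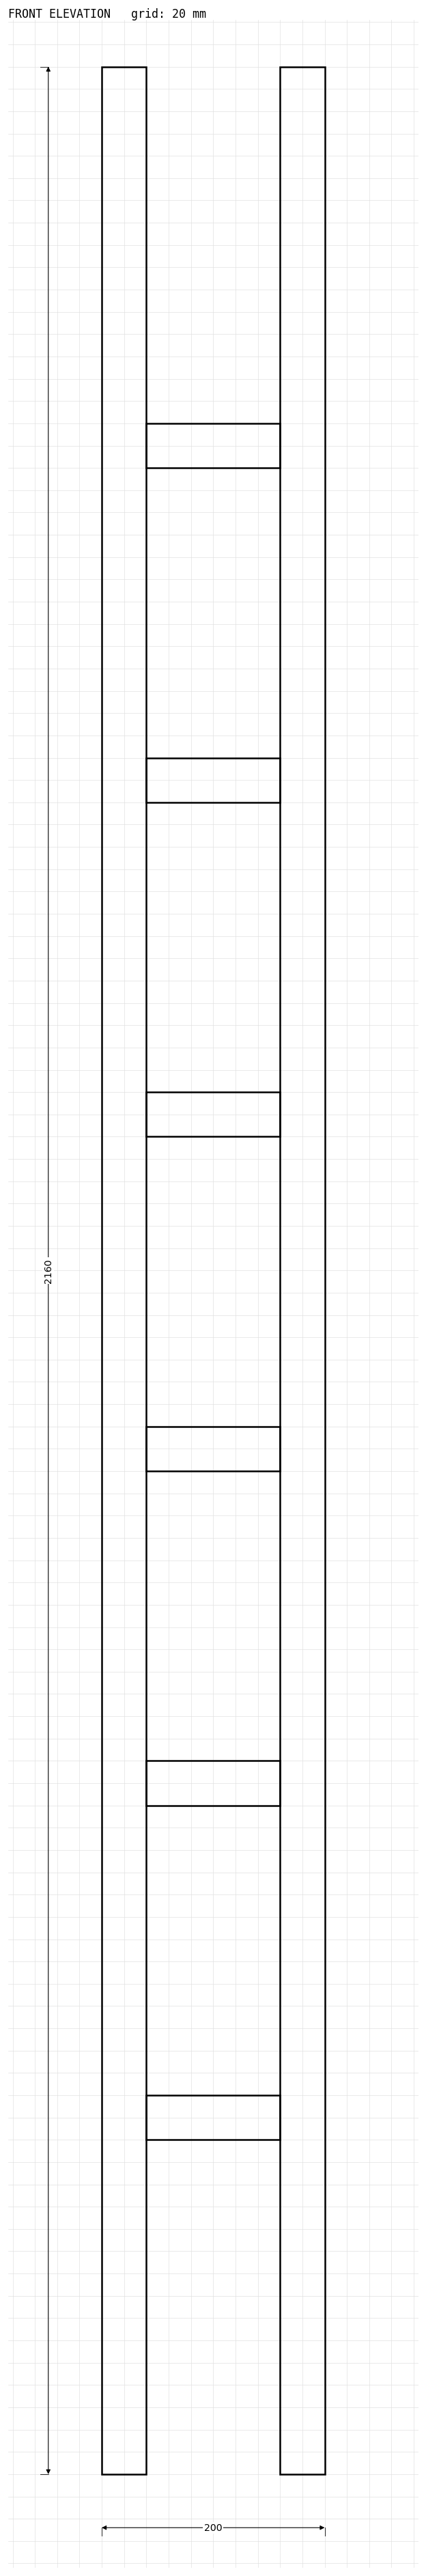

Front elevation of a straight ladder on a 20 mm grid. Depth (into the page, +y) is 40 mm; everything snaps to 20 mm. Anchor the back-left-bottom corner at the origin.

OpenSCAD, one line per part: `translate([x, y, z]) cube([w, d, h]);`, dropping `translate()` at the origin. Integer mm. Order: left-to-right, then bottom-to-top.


cube([40, 40, 2160]);
translate([40, 0, 300]) cube([120, 40, 40]);
translate([40, 0, 600]) cube([120, 40, 40]);
translate([40, 0, 900]) cube([120, 40, 40]);
translate([40, 0, 1200]) cube([120, 40, 40]);
translate([40, 0, 1500]) cube([120, 40, 40]);
translate([40, 0, 1800]) cube([120, 40, 40]);
translate([160, 0, 0]) cube([40, 40, 2160]);


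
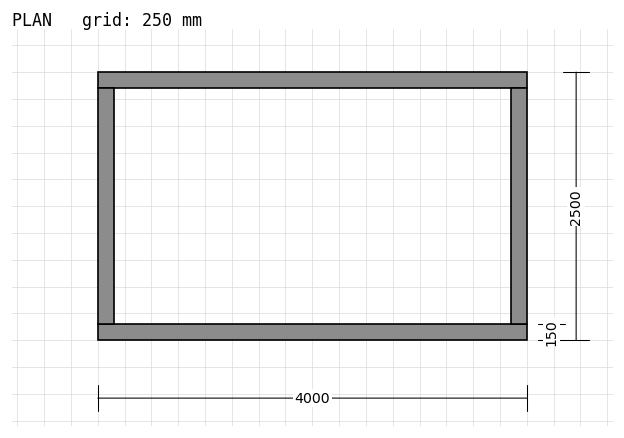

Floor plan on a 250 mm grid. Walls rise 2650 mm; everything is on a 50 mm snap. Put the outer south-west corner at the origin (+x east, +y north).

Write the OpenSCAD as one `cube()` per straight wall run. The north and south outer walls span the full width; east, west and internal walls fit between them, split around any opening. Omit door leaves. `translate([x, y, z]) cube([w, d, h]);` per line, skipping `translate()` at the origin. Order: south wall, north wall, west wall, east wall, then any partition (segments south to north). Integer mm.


cube([4000, 150, 2650]);
translate([0, 2350, 0]) cube([4000, 150, 2650]);
translate([0, 150, 0]) cube([150, 2200, 2650]);
translate([3850, 150, 0]) cube([150, 2200, 2650]);


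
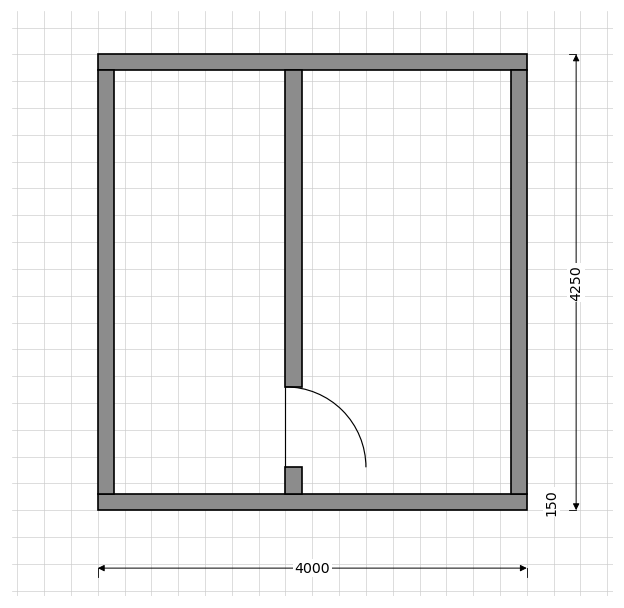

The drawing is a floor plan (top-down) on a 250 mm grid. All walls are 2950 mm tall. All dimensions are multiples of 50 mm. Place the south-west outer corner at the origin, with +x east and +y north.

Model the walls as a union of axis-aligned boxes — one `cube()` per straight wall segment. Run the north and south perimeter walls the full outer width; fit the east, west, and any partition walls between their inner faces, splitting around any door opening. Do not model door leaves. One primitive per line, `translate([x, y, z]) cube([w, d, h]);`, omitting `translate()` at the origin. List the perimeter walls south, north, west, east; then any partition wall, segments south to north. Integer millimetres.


cube([4000, 150, 2950]);
translate([0, 4100, 0]) cube([4000, 150, 2950]);
translate([0, 150, 0]) cube([150, 3950, 2950]);
translate([3850, 150, 0]) cube([150, 3950, 2950]);
translate([1750, 150, 0]) cube([150, 250, 2950]);
translate([1750, 1150, 0]) cube([150, 2950, 2950]);


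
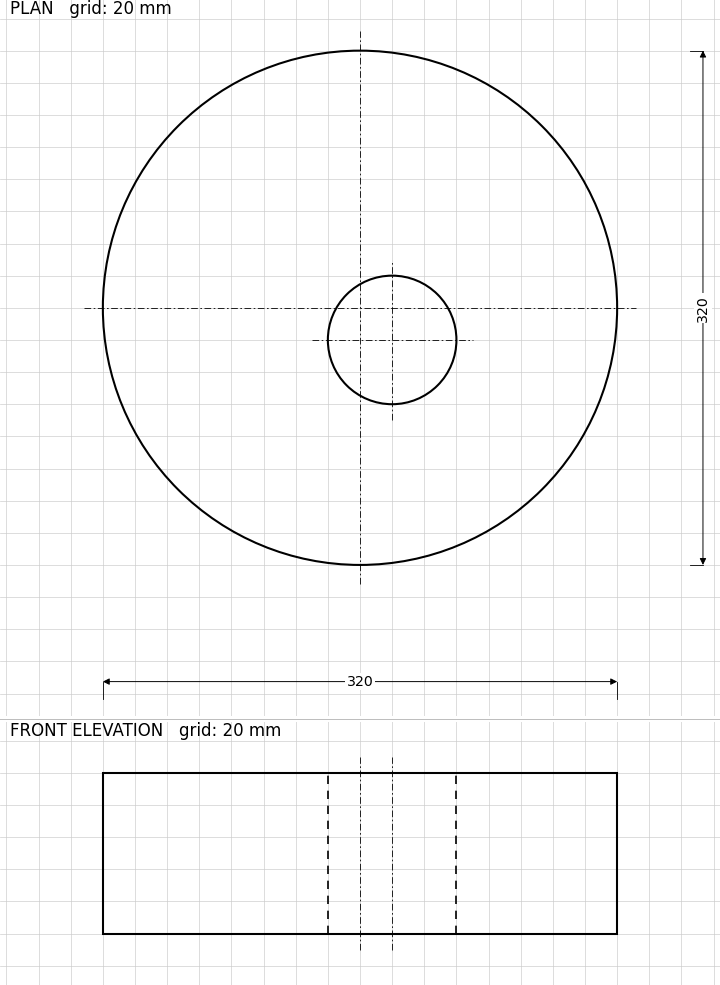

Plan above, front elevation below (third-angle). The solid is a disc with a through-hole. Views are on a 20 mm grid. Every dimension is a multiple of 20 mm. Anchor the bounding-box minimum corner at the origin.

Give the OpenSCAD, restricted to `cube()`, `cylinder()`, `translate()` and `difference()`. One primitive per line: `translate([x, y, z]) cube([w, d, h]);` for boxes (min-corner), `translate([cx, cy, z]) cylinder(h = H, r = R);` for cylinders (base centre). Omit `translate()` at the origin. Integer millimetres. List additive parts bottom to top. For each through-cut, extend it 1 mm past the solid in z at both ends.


difference() {
  translate([160, 160, 0]) cylinder(h = 100, r = 160);
  translate([180, 140, -1]) cylinder(h = 102, r = 40);
}
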